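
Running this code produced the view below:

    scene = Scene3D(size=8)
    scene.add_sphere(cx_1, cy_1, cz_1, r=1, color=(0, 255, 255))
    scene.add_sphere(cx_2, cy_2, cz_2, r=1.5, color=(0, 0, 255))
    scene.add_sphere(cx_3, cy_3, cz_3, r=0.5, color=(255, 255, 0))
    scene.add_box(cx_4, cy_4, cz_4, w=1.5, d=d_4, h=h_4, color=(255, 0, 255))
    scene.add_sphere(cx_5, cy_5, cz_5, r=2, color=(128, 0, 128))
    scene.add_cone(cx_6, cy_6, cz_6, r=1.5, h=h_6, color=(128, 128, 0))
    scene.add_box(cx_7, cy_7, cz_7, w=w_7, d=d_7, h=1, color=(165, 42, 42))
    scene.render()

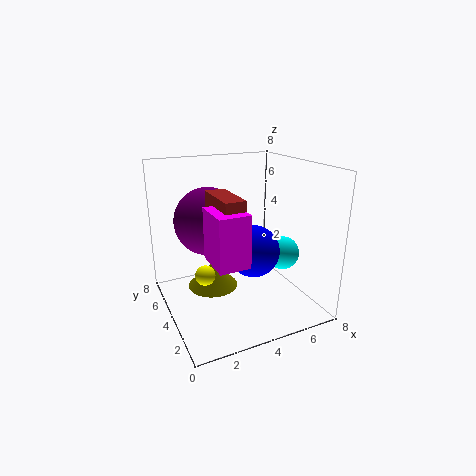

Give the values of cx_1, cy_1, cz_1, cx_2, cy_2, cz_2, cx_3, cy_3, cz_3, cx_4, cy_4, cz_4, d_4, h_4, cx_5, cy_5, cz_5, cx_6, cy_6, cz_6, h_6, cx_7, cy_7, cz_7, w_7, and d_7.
cx_1 = 7; cy_1 = 4; cz_1 = 2.5; cx_2 = 5; cy_2 = 4; cz_2 = 3; cx_3 = 1.5; cy_3 = 2.5; cz_3 = 3; cx_4 = 1.5; cy_4 = 0.5; cz_4 = 4; d_4 = 2; h_4 = 2.5; cx_5 = 3; cy_5 = 6; cz_5 = 4.5; cx_6 = 3; cy_6 = 5.5; cz_6 = 0.5; h_6 = 1.5; cx_7 = 2; cy_7 = 1; cz_7 = 6; w_7 = 1; d_7 = 2.5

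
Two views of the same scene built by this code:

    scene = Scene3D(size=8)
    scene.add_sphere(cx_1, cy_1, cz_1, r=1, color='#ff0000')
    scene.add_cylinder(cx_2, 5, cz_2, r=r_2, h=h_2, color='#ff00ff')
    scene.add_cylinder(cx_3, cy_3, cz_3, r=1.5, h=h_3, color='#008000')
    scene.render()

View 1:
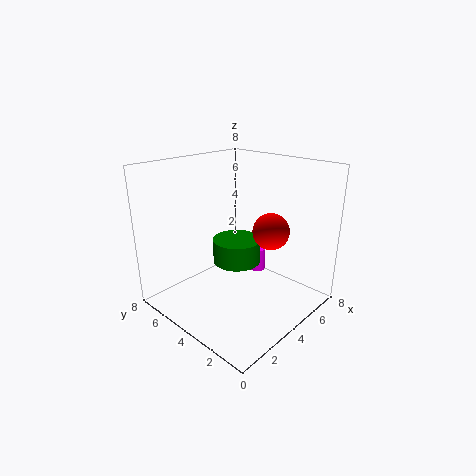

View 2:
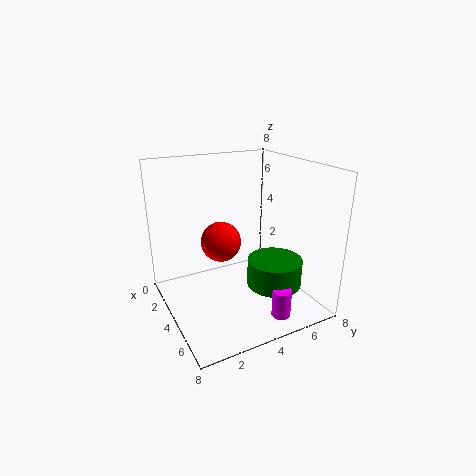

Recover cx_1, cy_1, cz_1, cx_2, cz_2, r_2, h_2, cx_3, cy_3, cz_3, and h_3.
cx_1 = 5
cy_1 = 2.5
cz_1 = 4.5
cx_2 = 7
cz_2 = 0.5
r_2 = 0.5
h_2 = 1.5
cx_3 = 5.5
cy_3 = 5.5
cz_3 = 1.5
h_3 = 1.5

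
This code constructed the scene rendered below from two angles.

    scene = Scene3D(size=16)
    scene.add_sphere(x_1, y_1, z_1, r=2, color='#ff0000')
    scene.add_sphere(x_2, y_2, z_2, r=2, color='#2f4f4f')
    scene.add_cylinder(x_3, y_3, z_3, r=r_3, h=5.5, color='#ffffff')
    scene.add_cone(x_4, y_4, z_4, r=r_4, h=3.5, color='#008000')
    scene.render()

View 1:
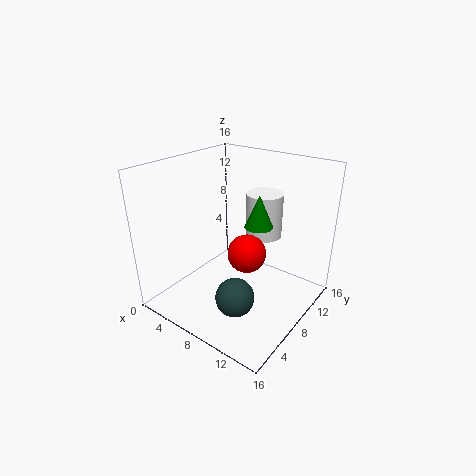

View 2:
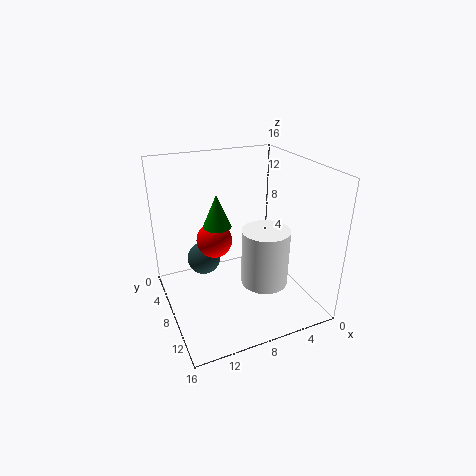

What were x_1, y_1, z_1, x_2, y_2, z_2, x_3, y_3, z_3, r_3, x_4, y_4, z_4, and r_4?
x_1 = 10.25, y_1 = 6.5, z_1 = 7.5, x_2 = 10.75, y_2 = 3.75, z_2 = 3.75, x_3 = 7.75, y_3 = 13.75, z_3 = 6, r_3 = 2.25, x_4 = 10.5, y_4 = 8.25, z_4 = 10, r_4 = 1.5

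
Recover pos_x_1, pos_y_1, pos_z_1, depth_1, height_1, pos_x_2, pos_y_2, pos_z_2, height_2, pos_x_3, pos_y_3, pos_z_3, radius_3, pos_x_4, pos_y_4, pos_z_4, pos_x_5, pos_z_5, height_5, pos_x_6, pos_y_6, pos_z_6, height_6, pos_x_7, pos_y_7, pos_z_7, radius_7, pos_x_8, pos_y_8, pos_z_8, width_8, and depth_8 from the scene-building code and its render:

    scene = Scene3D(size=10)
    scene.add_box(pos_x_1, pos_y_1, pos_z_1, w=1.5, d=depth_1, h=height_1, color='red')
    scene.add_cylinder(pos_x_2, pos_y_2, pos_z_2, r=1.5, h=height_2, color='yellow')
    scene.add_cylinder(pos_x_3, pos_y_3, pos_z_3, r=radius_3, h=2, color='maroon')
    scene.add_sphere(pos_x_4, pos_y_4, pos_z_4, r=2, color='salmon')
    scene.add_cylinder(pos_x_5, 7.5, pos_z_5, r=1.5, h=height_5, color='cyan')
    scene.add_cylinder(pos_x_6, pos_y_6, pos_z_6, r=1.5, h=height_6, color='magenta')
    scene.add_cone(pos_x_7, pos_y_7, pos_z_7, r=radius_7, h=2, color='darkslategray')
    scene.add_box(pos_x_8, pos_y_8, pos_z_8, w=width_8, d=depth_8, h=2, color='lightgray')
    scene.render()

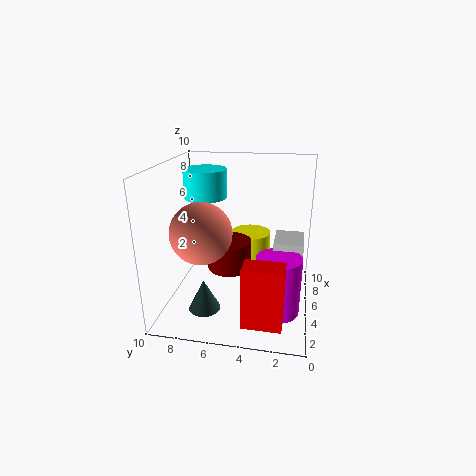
pos_x_1 = 0.5, pos_y_1 = 1.5, pos_z_1 = 1, depth_1 = 2.5, height_1 = 4, pos_x_2 = 7.5, pos_y_2 = 4.5, pos_z_2 = 2.5, height_2 = 2, pos_x_3 = 4.5, pos_y_3 = 5.5, pos_z_3 = 3, radius_3 = 1.5, pos_x_4 = 3, pos_y_4 = 7, pos_z_4 = 6, pos_x_5 = 6, pos_z_5 = 7.5, height_5 = 2, pos_x_6 = 3.5, pos_y_6 = 2, pos_z_6 = 0.5, height_6 = 4, pos_x_7 = 1.5, pos_y_7 = 6.5, pos_z_7 = 1.5, radius_7 = 1, pos_x_8 = 4.5, pos_y_8 = 0.5, pos_z_8 = 3, width_8 = 2.5, depth_8 = 2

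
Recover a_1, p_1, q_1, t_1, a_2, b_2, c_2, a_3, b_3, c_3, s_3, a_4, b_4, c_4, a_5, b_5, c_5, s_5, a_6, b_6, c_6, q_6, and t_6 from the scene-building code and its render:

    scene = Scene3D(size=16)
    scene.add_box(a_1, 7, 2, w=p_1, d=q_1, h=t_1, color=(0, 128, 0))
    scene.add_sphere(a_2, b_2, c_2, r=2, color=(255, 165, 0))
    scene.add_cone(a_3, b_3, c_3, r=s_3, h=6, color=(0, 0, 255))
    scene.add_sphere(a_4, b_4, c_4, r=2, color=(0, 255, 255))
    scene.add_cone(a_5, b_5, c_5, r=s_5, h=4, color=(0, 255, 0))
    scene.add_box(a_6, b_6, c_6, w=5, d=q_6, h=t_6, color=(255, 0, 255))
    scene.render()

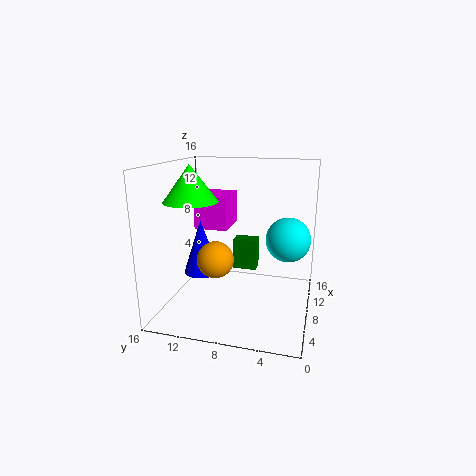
a_1 = 13
p_1 = 2
q_1 = 3
t_1 = 4
a_2 = 6
b_2 = 10
c_2 = 6
a_3 = 7
b_3 = 12
c_3 = 4
s_3 = 2
a_4 = 3
b_4 = 2
c_4 = 10
a_5 = 7
b_5 = 13
c_5 = 12
s_5 = 3
a_6 = 10
b_6 = 10
c_6 = 8
q_6 = 4
t_6 = 4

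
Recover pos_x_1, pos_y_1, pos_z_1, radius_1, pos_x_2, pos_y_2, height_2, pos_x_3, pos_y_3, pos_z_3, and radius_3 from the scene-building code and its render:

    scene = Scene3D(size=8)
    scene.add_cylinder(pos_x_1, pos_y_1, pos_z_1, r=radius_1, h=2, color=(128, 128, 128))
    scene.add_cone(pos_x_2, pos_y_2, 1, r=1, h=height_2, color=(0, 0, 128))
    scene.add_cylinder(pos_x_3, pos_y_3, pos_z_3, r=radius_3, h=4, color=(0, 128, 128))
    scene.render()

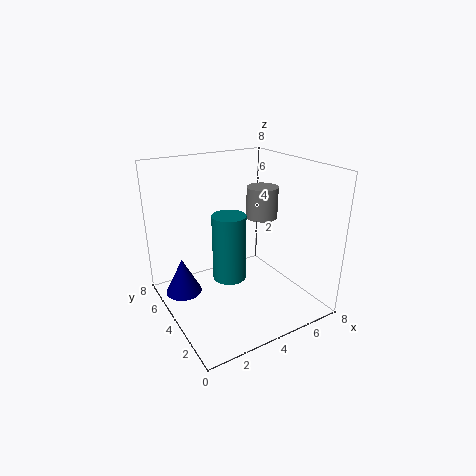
pos_x_1 = 7, pos_y_1 = 6, pos_z_1 = 4, radius_1 = 1, pos_x_2 = 1, pos_y_2 = 5, height_2 = 2, pos_x_3 = 4, pos_y_3 = 5, pos_z_3 = 1, radius_3 = 1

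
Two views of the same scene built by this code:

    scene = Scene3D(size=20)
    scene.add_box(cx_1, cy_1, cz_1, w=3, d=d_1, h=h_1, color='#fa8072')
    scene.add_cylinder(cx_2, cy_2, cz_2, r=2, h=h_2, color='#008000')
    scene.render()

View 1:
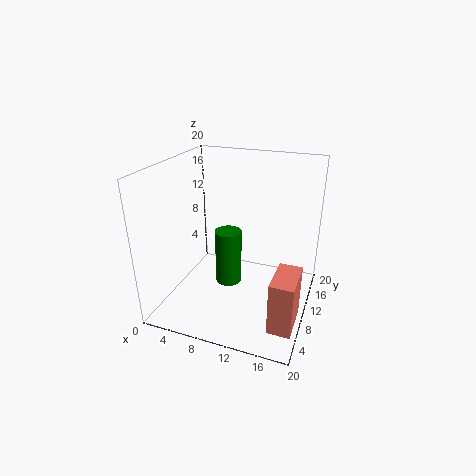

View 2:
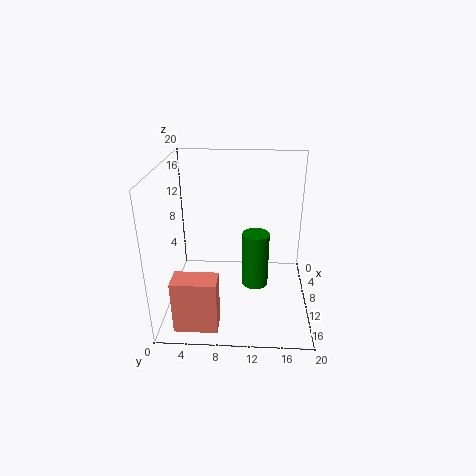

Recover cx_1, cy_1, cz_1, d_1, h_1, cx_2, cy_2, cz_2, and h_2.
cx_1 = 16.5
cy_1 = 2.5
cz_1 = 1.5
d_1 = 5.5
h_1 = 7
cx_2 = 7.5
cy_2 = 12.5
cz_2 = 1
h_2 = 8.5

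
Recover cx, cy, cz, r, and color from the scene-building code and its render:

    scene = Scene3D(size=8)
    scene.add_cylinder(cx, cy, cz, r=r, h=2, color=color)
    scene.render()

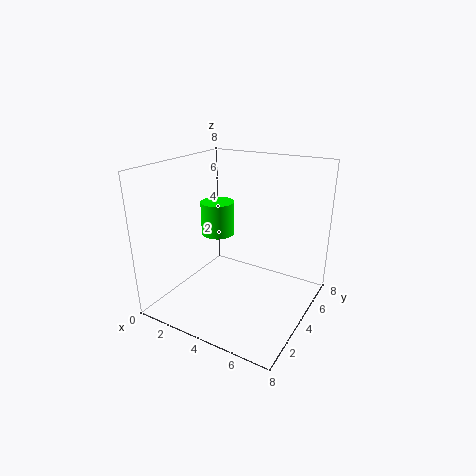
cx = 2
cy = 5
cz = 3.5
r = 1
color = 'lime'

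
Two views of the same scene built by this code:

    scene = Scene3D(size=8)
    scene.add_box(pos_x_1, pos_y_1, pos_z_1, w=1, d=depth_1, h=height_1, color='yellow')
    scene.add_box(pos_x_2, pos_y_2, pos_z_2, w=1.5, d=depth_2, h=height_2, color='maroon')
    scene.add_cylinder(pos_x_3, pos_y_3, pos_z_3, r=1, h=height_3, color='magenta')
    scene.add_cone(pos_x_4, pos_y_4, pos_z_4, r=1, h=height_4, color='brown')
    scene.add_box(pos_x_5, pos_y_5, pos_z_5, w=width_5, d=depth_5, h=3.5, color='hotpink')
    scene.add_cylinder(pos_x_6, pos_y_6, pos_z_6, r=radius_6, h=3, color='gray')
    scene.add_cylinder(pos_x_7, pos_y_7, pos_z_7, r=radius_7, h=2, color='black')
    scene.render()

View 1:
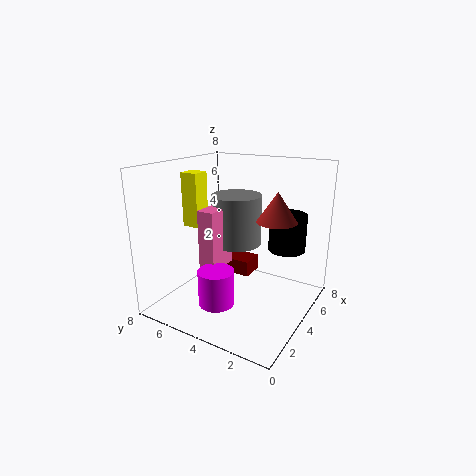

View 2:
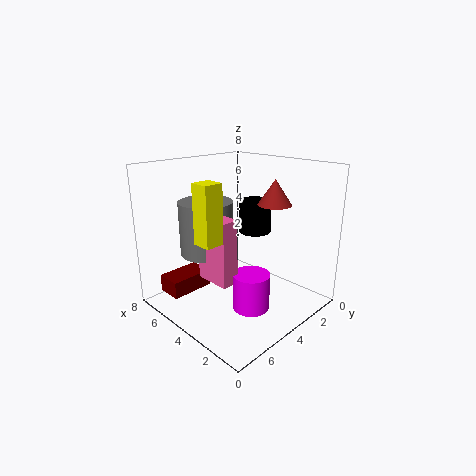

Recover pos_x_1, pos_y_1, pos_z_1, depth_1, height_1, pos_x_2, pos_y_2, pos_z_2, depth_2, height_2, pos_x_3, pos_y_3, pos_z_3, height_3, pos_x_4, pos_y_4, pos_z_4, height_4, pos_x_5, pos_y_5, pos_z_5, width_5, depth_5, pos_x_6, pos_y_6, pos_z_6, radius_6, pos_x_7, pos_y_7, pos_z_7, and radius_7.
pos_x_1 = 3
pos_y_1 = 6
pos_z_1 = 4.5
depth_1 = 1
height_1 = 3
pos_x_2 = 6
pos_y_2 = 4.5
pos_z_2 = 0.5
depth_2 = 2.5
height_2 = 1
pos_x_3 = 2.5
pos_y_3 = 4.5
pos_z_3 = 0.5
height_3 = 2
pos_x_4 = 3.5
pos_y_4 = 1.5
pos_z_4 = 5.5
height_4 = 1.5
pos_x_5 = 3
pos_y_5 = 5
pos_z_5 = 2
width_5 = 2
depth_5 = 1
pos_x_6 = 5.5
pos_y_6 = 5
pos_z_6 = 3
radius_6 = 1.5
pos_x_7 = 5
pos_y_7 = 1.5
pos_z_7 = 3.5
radius_7 = 1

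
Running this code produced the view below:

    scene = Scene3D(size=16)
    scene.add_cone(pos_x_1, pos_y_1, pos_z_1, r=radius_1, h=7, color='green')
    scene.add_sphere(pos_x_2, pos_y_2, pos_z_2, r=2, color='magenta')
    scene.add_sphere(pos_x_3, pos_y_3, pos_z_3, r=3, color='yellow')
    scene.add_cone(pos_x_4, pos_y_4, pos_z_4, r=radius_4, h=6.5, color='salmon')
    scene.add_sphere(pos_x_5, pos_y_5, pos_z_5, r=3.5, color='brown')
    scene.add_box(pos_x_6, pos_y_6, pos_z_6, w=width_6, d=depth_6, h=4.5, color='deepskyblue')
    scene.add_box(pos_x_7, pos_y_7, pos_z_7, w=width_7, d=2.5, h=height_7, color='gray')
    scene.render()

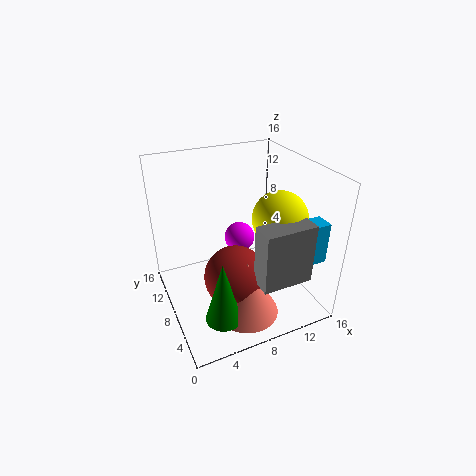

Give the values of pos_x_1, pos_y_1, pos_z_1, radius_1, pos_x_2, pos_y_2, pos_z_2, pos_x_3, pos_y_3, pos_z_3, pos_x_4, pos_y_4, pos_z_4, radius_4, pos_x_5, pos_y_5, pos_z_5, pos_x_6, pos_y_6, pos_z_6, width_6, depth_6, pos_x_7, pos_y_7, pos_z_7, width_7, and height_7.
pos_x_1 = 4.5
pos_y_1 = 4
pos_z_1 = 1
radius_1 = 2
pos_x_2 = 11
pos_y_2 = 14
pos_z_2 = 4
pos_x_3 = 12
pos_y_3 = 6
pos_z_3 = 10.5
pos_x_4 = 7.5
pos_y_4 = 4.5
pos_z_4 = 0.5
radius_4 = 3.5
pos_x_5 = 7
pos_y_5 = 6.5
pos_z_5 = 4
pos_x_6 = 12.5
pos_y_6 = 2
pos_z_6 = 6.5
width_6 = 3
depth_6 = 2
pos_x_7 = 8
pos_y_7 = 1.5
pos_z_7 = 5
width_7 = 5.5
height_7 = 6.5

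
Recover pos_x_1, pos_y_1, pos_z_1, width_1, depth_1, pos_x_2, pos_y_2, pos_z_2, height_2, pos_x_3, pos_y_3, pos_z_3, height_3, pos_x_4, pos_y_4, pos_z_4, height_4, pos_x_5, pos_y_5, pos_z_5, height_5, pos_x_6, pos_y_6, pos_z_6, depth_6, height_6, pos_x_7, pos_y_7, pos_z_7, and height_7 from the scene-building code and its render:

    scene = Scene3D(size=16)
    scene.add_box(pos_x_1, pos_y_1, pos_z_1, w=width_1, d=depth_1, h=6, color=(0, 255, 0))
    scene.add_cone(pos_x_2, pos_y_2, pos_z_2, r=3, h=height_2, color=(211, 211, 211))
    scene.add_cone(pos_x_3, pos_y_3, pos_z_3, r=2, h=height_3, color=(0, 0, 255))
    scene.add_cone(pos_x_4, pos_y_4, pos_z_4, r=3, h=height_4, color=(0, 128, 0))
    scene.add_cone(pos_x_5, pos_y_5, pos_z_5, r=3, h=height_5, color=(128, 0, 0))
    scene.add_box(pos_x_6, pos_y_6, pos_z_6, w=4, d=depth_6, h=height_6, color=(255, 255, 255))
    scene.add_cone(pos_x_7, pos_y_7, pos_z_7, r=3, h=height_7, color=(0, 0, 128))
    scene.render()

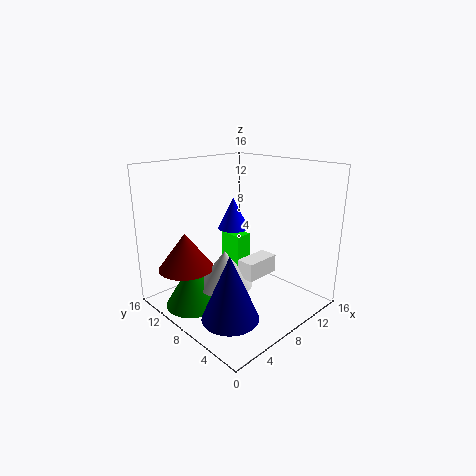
pos_x_1 = 10, pos_y_1 = 10, pos_z_1 = 1, width_1 = 2, depth_1 = 3, pos_x_2 = 6, pos_y_2 = 8, pos_z_2 = 3, height_2 = 4, pos_x_3 = 12, pos_y_3 = 13, pos_z_3 = 7, height_3 = 4, pos_x_4 = 3, pos_y_4 = 10, pos_z_4 = 1, height_4 = 5, pos_x_5 = 3, pos_y_5 = 11, pos_z_5 = 5, height_5 = 4, pos_x_6 = 7, pos_y_6 = 5, pos_z_6 = 4, depth_6 = 2, height_6 = 2, pos_x_7 = 4, pos_y_7 = 5, pos_z_7 = 1, height_7 = 7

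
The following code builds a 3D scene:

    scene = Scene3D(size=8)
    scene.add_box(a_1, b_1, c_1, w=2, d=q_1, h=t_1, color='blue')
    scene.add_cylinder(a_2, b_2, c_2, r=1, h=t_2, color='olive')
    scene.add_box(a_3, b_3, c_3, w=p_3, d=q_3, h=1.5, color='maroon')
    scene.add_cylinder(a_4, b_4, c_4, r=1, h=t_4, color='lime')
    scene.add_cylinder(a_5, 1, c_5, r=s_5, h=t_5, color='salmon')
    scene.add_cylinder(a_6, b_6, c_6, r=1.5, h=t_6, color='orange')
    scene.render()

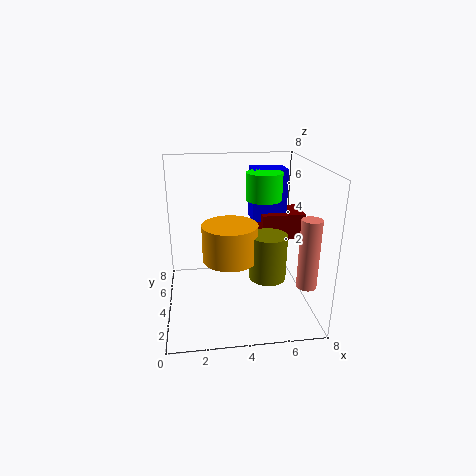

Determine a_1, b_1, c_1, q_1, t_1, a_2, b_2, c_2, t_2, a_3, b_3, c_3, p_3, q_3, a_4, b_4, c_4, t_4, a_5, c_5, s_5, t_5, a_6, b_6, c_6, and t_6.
a_1 = 5, b_1 = 5, c_1 = 4.5, q_1 = 1.5, t_1 = 3, a_2 = 5.5, b_2 = 3, c_2 = 2, t_2 = 2.5, a_3 = 5.5, b_3 = 4.5, c_3 = 3.5, p_3 = 2.5, q_3 = 2, a_4 = 5.5, b_4 = 4.5, c_4 = 6, t_4 = 1.5, a_5 = 7, c_5 = 2.5, s_5 = 0.5, t_5 = 3.5, a_6 = 3.5, b_6 = 3.5, c_6 = 3, t_6 = 2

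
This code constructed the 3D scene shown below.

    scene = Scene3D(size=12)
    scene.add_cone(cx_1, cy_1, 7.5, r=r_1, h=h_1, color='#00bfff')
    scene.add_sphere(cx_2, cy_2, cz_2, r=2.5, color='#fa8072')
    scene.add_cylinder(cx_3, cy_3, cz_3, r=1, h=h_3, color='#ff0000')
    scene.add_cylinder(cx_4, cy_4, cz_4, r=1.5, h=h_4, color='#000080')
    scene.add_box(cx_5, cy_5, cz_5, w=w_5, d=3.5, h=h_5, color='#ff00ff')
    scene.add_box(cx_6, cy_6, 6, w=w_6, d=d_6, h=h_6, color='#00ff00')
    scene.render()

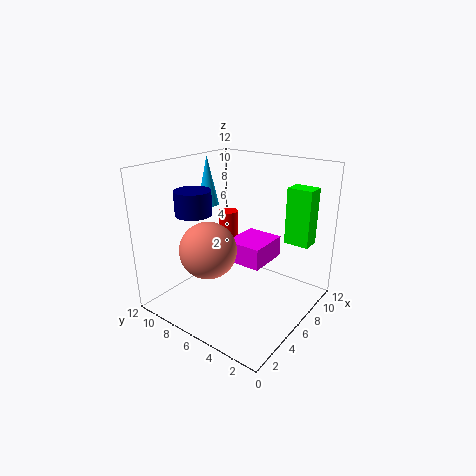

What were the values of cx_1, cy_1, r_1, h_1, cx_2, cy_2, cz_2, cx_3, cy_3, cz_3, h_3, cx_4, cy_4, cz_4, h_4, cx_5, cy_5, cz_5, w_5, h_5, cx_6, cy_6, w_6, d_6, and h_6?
cx_1 = 8; cy_1 = 11; r_1 = 1; h_1 = 4.5; cx_2 = 5; cy_2 = 8.5; cz_2 = 4.5; cx_3 = 11; cy_3 = 11; cz_3 = 3; h_3 = 3; cx_4 = 4; cy_4 = 9; cz_4 = 8; h_4 = 2; cx_5 = 7.5; cy_5 = 5; cz_5 = 2.5; w_5 = 4; h_5 = 2; cx_6 = 7.5; cy_6 = 0.5; w_6 = 1.5; d_6 = 2; h_6 = 4.5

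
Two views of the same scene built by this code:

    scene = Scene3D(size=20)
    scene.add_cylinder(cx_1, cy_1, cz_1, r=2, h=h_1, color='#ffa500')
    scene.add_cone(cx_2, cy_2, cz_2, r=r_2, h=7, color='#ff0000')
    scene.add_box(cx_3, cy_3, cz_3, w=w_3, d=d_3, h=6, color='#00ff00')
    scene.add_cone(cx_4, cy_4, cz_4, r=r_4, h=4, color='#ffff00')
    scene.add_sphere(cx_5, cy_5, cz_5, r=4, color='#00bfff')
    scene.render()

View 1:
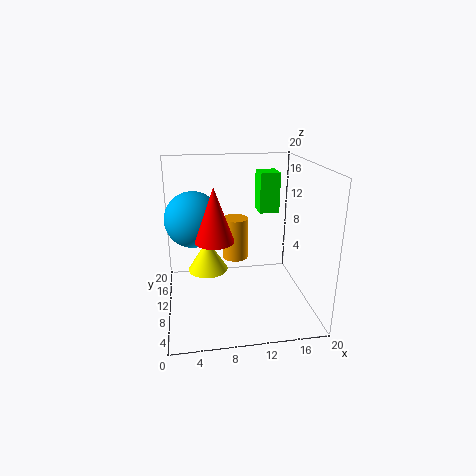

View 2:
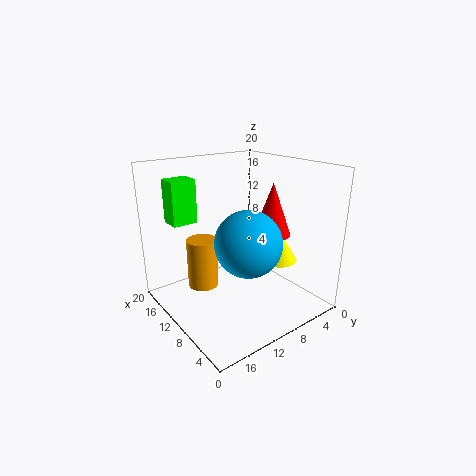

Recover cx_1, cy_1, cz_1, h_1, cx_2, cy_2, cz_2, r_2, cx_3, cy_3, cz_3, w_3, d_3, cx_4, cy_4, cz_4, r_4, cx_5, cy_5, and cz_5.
cx_1 = 10.5, cy_1 = 15.5, cz_1 = 4.5, h_1 = 6.5, cx_2 = 6.5, cy_2 = 7, cz_2 = 11, r_2 = 2.5, cx_3 = 14, cy_3 = 14, cz_3 = 12, w_3 = 3, d_3 = 3.5, cx_4 = 5.5, cy_4 = 6.5, cz_4 = 7.5, r_4 = 2.5, cx_5 = 4, cy_5 = 13, cz_5 = 12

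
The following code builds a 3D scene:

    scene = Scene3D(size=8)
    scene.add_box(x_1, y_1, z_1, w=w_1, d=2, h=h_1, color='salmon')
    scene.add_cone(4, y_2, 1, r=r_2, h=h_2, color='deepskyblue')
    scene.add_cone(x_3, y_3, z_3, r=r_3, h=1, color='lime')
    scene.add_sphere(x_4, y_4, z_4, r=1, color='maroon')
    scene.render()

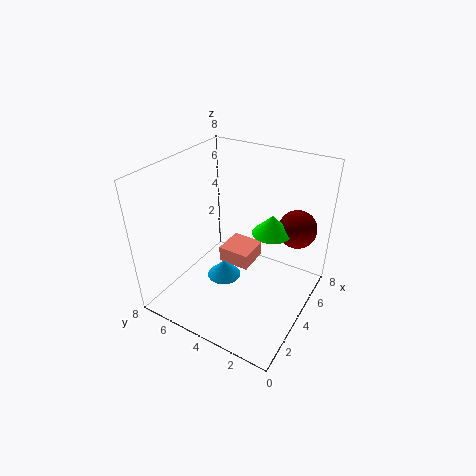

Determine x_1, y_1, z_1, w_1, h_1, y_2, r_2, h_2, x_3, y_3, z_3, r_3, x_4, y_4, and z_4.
x_1 = 5, y_1 = 4, z_1 = 1, w_1 = 2, h_1 = 1, y_2 = 5, r_2 = 1, h_2 = 1, x_3 = 4, y_3 = 2, z_3 = 5, r_3 = 1, x_4 = 5, y_4 = 1, z_4 = 5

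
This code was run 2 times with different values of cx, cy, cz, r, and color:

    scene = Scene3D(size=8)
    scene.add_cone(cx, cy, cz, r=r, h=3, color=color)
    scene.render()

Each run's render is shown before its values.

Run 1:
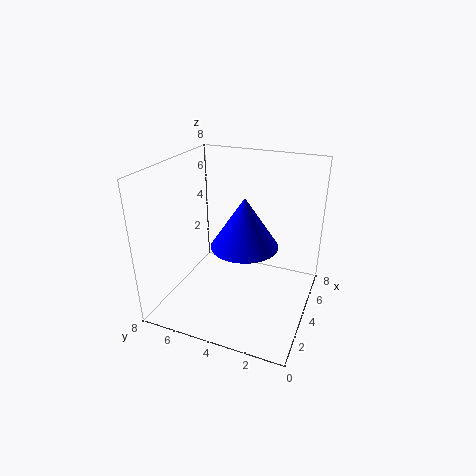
cx = 5; cy = 4; cz = 3; r = 2; color = 'blue'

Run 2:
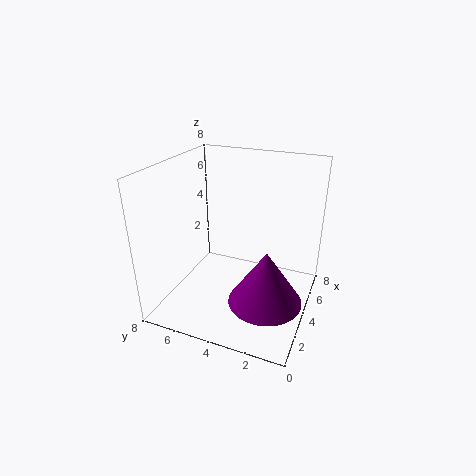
cx = 3; cy = 2; cz = 1; r = 2; color = 'purple'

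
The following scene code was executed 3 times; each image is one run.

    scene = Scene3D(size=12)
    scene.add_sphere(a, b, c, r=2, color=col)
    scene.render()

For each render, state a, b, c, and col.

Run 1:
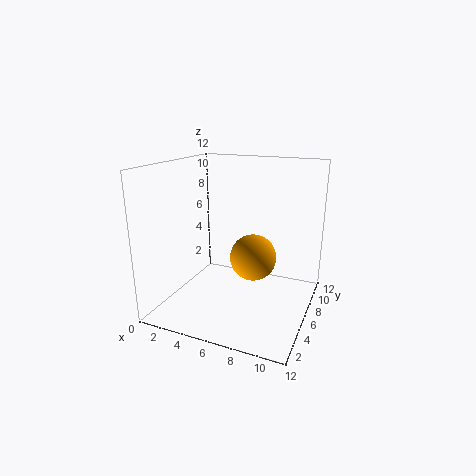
a = 7
b = 7
c = 4
col = 'orange'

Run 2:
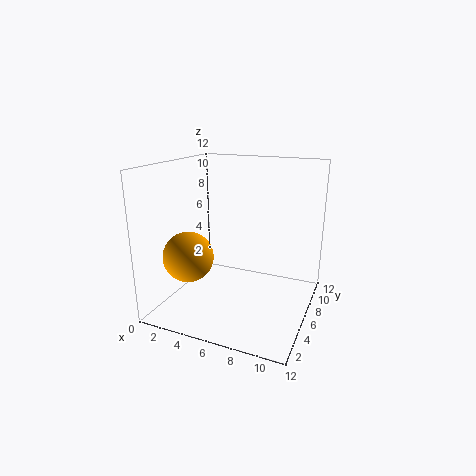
a = 3
b = 3
c = 5
col = 'orange'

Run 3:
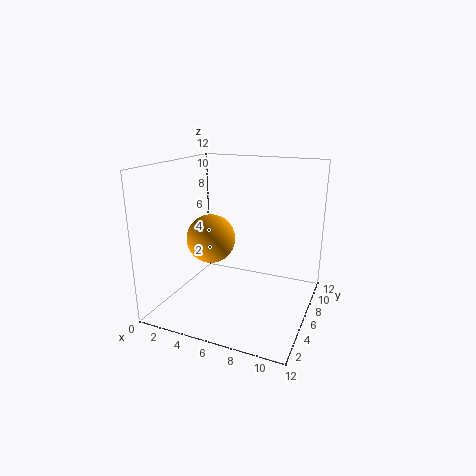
a = 4
b = 5
c = 6
col = 'orange'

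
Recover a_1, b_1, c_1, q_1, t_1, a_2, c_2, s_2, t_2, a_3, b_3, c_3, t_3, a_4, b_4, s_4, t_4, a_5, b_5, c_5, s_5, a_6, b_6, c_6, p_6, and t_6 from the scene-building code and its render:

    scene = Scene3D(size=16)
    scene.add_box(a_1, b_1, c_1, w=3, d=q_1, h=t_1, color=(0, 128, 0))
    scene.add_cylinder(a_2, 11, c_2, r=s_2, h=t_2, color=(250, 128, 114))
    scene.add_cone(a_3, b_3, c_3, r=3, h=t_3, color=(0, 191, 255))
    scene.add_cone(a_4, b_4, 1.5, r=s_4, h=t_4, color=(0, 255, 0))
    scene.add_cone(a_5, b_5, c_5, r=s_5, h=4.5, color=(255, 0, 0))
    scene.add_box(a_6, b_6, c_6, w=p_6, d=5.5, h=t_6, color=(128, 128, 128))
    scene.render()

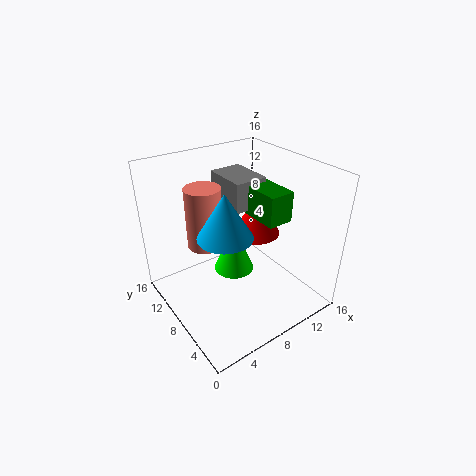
a_1 = 10.5; b_1 = 5.5; c_1 = 9.5; q_1 = 5; t_1 = 3.5; a_2 = 5.5; c_2 = 6.5; s_2 = 2; t_2 = 7; a_3 = 6; b_3 = 7.5; c_3 = 9; t_3 = 5; a_4 = 9.5; b_4 = 11; s_4 = 2.5; t_4 = 6; a_5 = 12.5; b_5 = 10.5; c_5 = 6; s_5 = 3; a_6 = 9; b_6 = 9.5; c_6 = 10; p_6 = 4; t_6 = 3.5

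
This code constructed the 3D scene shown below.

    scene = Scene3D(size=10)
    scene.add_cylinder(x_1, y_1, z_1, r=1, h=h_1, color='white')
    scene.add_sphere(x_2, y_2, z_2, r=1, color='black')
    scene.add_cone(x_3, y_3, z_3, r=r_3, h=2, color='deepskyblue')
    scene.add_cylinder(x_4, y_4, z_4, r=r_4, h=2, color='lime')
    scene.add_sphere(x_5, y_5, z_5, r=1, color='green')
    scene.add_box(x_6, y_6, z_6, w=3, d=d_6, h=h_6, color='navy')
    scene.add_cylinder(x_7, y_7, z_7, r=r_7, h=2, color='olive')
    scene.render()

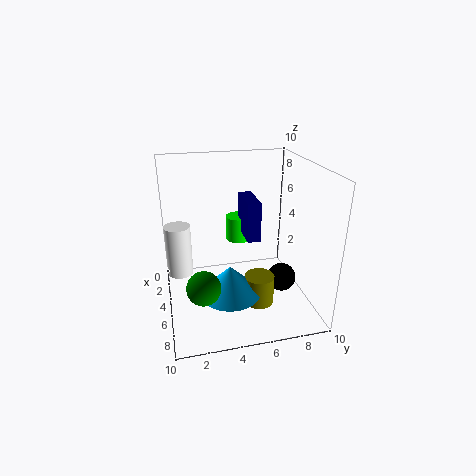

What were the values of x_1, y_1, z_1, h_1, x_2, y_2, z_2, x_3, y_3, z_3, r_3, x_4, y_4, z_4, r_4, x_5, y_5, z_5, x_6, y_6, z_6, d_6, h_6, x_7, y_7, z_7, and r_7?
x_1 = 2; y_1 = 1; z_1 = 1; h_1 = 4; x_2 = 6; y_2 = 8; z_2 = 2; x_3 = 7; y_3 = 4; z_3 = 2; r_3 = 2; x_4 = 1; y_4 = 6; z_4 = 3; r_4 = 1; x_5 = 9; y_5 = 2; z_5 = 4; x_6 = 1; y_6 = 6; z_6 = 4; d_6 = 1; h_6 = 3; x_7 = 7; y_7 = 6; z_7 = 1; r_7 = 1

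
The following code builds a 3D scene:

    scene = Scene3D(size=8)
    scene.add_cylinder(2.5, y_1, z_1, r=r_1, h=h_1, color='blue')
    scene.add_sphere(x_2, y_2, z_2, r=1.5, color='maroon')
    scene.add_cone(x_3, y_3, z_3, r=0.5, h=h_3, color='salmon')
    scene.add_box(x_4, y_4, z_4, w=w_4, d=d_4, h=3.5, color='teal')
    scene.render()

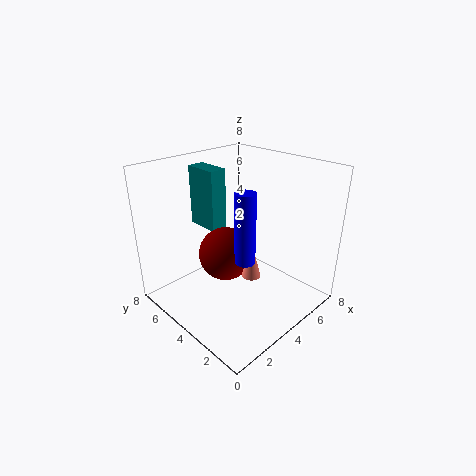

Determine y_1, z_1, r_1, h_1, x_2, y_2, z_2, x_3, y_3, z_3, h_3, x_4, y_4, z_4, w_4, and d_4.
y_1 = 2
z_1 = 4
r_1 = 0.5
h_1 = 3.5
x_2 = 3.5
y_2 = 4.5
z_2 = 3
x_3 = 3.5
y_3 = 2.5
z_3 = 2.5
h_3 = 2
x_4 = 3.5
y_4 = 5.5
z_4 = 4
w_4 = 1
d_4 = 2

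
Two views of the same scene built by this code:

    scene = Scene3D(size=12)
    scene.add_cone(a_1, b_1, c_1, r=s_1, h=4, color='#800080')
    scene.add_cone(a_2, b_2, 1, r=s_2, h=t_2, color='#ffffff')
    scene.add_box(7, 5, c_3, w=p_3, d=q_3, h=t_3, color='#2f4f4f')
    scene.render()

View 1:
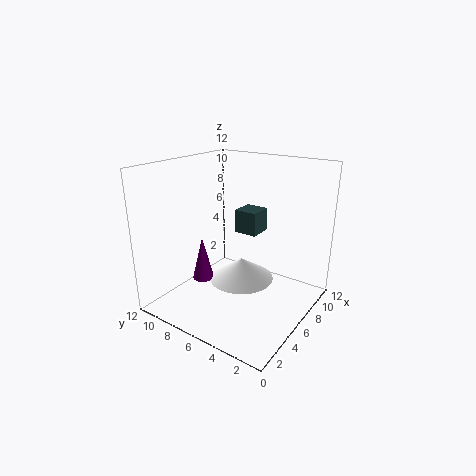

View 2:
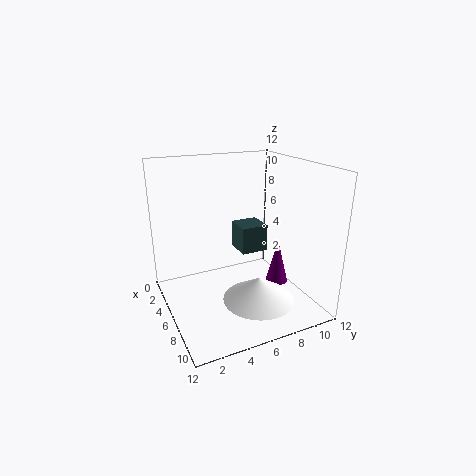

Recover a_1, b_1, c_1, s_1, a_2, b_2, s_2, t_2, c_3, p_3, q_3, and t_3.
a_1 = 6, b_1 = 10, c_1 = 1, s_1 = 1, a_2 = 8, b_2 = 7, s_2 = 3, t_2 = 2, c_3 = 6, p_3 = 2, q_3 = 2, t_3 = 2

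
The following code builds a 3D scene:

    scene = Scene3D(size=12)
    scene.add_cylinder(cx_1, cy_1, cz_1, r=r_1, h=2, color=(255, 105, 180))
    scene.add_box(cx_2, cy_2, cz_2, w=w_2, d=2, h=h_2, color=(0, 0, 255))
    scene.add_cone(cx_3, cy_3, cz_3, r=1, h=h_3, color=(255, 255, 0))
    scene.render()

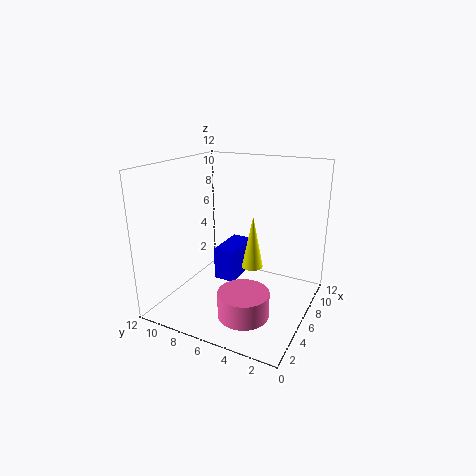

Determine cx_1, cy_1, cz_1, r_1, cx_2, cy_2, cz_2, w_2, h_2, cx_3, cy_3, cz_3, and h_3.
cx_1 = 3; cy_1 = 4; cz_1 = 1; r_1 = 2; cx_2 = 7; cy_2 = 7; cz_2 = 1; w_2 = 4; h_2 = 3; cx_3 = 9; cy_3 = 6; cz_3 = 2; h_3 = 5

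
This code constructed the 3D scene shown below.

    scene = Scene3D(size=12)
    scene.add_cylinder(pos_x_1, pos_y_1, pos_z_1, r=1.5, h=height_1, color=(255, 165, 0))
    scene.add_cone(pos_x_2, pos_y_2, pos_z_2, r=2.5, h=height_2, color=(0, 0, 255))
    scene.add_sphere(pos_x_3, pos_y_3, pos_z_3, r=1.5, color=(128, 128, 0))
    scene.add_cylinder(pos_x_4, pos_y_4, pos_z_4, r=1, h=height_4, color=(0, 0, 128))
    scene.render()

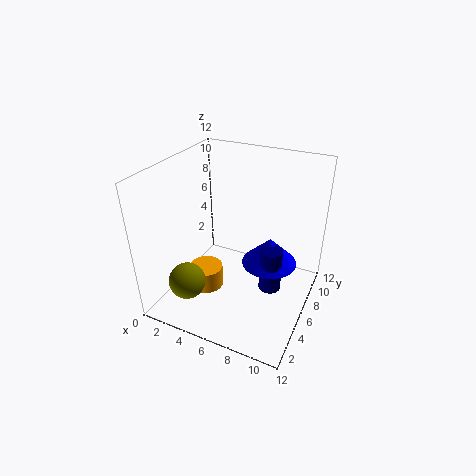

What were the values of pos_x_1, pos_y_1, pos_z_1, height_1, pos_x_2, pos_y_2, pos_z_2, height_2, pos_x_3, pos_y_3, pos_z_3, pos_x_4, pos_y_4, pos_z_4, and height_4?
pos_x_1 = 3; pos_y_1 = 5.5; pos_z_1 = 0.5; height_1 = 2; pos_x_2 = 8; pos_y_2 = 8.5; pos_z_2 = 2.5; height_2 = 2.5; pos_x_3 = 3; pos_y_3 = 2.5; pos_z_3 = 3; pos_x_4 = 8.5; pos_y_4 = 7.5; pos_z_4 = 0.5; height_4 = 4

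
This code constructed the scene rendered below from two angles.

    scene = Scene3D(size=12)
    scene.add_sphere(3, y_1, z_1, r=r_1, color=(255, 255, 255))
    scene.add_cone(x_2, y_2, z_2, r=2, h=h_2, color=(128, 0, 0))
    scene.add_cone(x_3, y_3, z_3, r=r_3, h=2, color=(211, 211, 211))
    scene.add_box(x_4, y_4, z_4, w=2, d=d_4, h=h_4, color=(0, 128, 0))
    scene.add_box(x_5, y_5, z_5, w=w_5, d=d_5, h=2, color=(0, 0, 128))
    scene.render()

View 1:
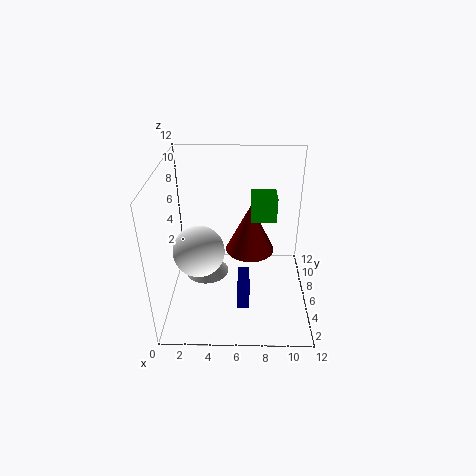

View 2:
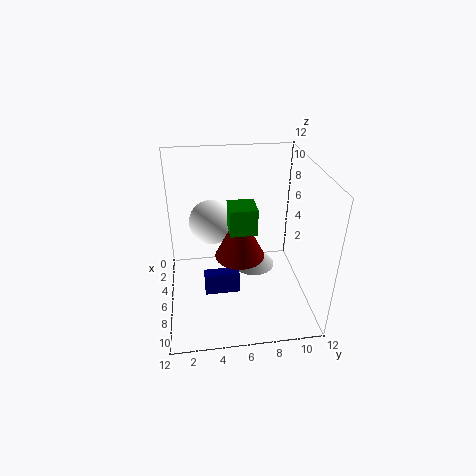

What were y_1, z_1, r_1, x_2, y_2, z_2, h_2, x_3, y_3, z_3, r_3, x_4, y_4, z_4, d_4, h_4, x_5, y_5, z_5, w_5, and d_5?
y_1 = 4
z_1 = 6
r_1 = 2
x_2 = 7
y_2 = 6
z_2 = 5
h_2 = 4
x_3 = 3
y_3 = 8
z_3 = 1
r_3 = 2
x_4 = 7
y_4 = 5
z_4 = 8
d_4 = 2
h_4 = 2
x_5 = 6
y_5 = 3
z_5 = 1
w_5 = 1
d_5 = 3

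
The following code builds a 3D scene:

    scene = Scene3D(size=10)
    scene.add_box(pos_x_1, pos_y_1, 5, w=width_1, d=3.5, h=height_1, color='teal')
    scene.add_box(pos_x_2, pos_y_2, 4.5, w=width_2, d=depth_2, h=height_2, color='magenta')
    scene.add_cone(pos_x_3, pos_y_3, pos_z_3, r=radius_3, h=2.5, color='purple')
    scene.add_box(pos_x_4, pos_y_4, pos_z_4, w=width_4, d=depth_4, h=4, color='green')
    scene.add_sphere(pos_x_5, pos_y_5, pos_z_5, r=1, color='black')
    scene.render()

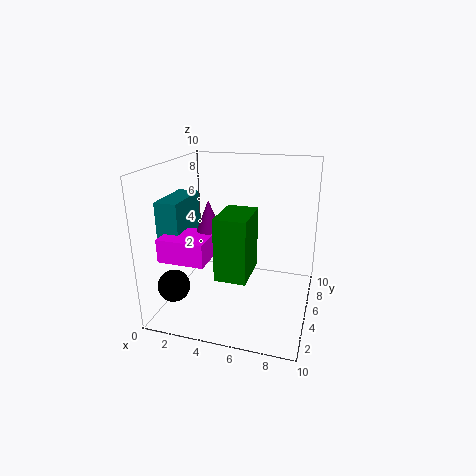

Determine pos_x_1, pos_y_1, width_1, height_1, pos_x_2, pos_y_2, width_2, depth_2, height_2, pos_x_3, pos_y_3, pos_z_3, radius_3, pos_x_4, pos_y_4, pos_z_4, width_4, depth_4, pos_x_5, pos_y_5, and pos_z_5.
pos_x_1 = 0.5; pos_y_1 = 2; width_1 = 1.5; height_1 = 3; pos_x_2 = 1; pos_y_2 = 1; width_2 = 3; depth_2 = 2.5; height_2 = 1.5; pos_x_3 = 3.5; pos_y_3 = 3.5; pos_z_3 = 5.5; radius_3 = 1; pos_x_4 = 4.5; pos_y_4 = 1.5; pos_z_4 = 3.5; width_4 = 2; depth_4 = 3; pos_x_5 = 2; pos_y_5 = 1; pos_z_5 = 3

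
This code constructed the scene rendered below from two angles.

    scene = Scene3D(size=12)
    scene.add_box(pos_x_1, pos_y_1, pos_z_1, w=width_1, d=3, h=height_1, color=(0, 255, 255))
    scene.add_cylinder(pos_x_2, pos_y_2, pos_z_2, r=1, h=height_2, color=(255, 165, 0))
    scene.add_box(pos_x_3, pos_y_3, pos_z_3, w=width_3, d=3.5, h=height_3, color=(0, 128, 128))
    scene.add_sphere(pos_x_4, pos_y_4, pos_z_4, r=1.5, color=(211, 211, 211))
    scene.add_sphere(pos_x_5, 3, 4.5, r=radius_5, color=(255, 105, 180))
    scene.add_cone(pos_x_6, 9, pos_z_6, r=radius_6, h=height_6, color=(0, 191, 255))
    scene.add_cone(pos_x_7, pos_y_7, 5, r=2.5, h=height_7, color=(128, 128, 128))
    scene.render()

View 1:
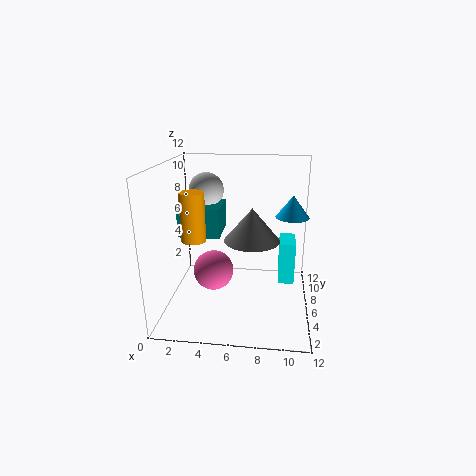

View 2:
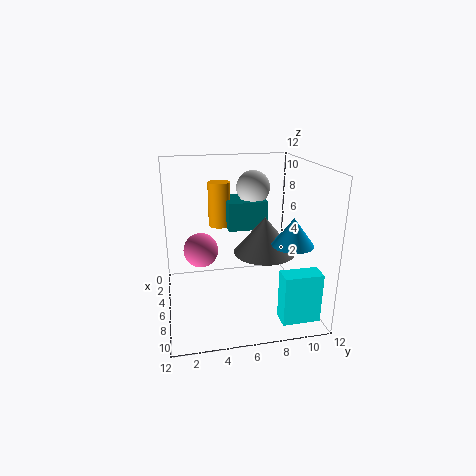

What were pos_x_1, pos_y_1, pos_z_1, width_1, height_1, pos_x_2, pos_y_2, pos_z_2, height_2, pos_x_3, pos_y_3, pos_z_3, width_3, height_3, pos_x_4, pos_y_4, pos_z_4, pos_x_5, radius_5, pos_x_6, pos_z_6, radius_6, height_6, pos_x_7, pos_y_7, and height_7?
pos_x_1 = 9.5; pos_y_1 = 8.5; pos_z_1 = 0.5; width_1 = 1.5; height_1 = 4; pos_x_2 = 2.5; pos_y_2 = 5; pos_z_2 = 6; height_2 = 4; pos_x_3 = 1; pos_y_3 = 5.5; pos_z_3 = 6; width_3 = 3.5; height_3 = 2.5; pos_x_4 = 3; pos_y_4 = 8; pos_z_4 = 9.5; pos_x_5 = 4.5; radius_5 = 1.5; pos_x_6 = 10.5; pos_z_6 = 7; radius_6 = 1.5; height_6 = 2; pos_x_7 = 7; pos_y_7 = 8; height_7 = 3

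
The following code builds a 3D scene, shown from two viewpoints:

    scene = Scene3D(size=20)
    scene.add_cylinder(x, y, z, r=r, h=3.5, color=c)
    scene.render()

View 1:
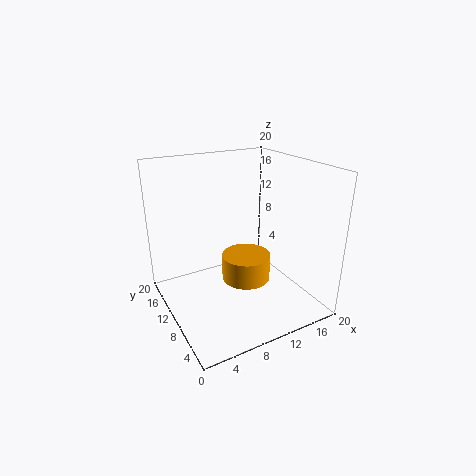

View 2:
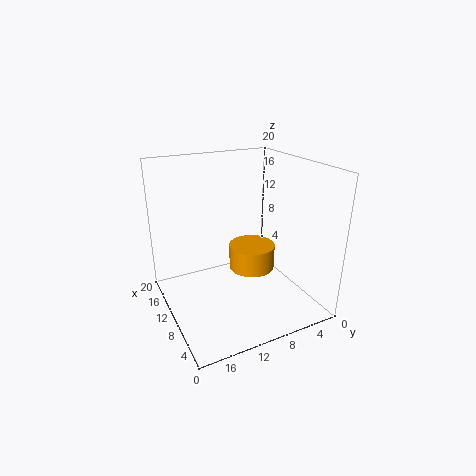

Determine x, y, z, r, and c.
x = 10, y = 7.75, z = 5, r = 3.25, c = 'orange'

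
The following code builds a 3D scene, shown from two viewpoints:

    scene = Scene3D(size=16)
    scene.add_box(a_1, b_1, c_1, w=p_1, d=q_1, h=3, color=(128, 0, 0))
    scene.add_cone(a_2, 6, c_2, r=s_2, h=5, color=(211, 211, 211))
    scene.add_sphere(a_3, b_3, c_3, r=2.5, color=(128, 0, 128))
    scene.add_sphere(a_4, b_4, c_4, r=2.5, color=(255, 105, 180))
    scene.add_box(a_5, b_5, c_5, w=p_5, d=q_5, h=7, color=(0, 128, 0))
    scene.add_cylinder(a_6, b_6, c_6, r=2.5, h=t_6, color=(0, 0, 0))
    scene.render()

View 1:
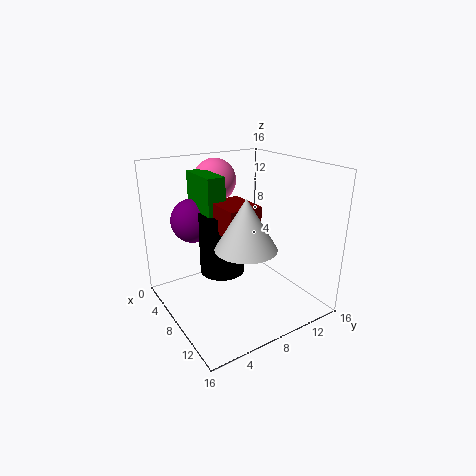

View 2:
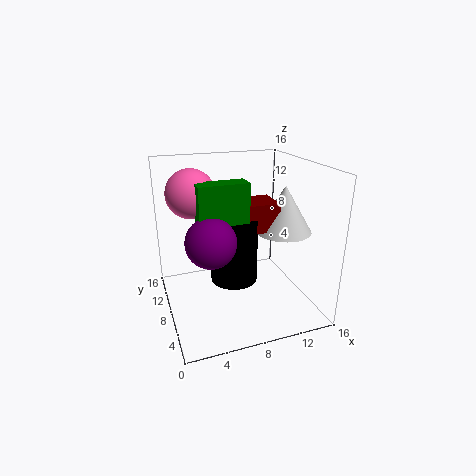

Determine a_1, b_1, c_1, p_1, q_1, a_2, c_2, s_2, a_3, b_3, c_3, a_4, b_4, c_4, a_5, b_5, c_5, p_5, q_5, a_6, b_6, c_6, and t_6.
a_1 = 7
b_1 = 5
c_1 = 9.5
p_1 = 4.5
q_1 = 3.5
a_2 = 12.5
c_2 = 9
s_2 = 3
a_3 = 4
b_3 = 4.5
c_3 = 9.5
a_4 = 3
b_4 = 8
c_4 = 13.5
a_5 = 3
b_5 = 4.5
c_5 = 8
p_5 = 5
q_5 = 2
a_6 = 7
b_6 = 6.5
c_6 = 4
t_6 = 7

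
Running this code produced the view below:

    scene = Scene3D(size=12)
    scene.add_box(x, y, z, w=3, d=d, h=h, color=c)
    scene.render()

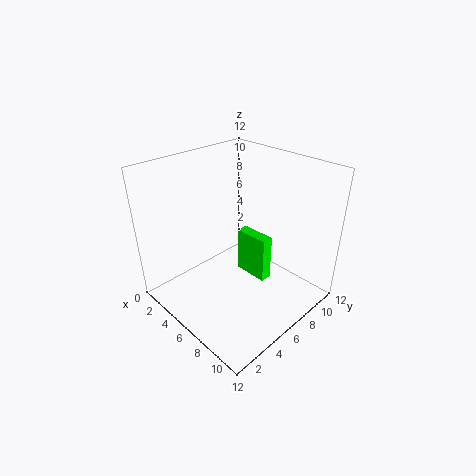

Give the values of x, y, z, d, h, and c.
x = 5, y = 7, z = 2, d = 1, h = 4, c = 'lime'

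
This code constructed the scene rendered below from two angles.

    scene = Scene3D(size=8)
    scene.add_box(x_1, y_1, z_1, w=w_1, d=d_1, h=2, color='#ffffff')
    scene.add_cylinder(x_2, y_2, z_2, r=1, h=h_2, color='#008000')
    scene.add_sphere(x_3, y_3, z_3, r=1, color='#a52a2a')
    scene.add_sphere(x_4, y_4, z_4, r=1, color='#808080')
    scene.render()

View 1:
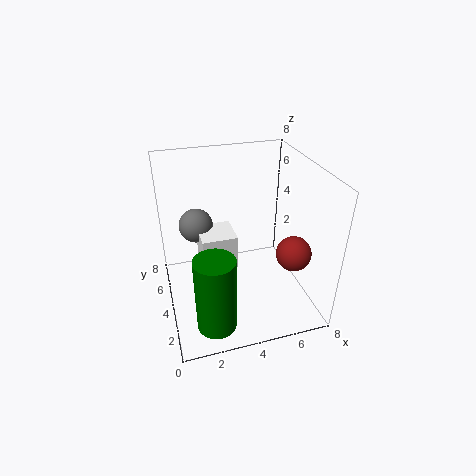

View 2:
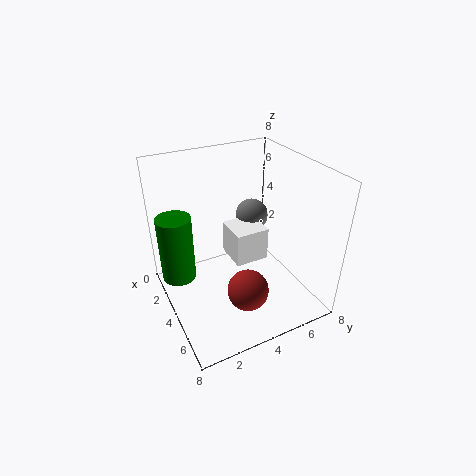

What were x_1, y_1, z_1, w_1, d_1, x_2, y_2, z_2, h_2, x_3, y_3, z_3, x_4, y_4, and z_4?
x_1 = 2
y_1 = 4
z_1 = 2
w_1 = 2
d_1 = 2
x_2 = 2
y_2 = 1
z_2 = 1
h_2 = 4
x_3 = 7
y_3 = 3
z_3 = 3
x_4 = 2
y_4 = 6
z_4 = 4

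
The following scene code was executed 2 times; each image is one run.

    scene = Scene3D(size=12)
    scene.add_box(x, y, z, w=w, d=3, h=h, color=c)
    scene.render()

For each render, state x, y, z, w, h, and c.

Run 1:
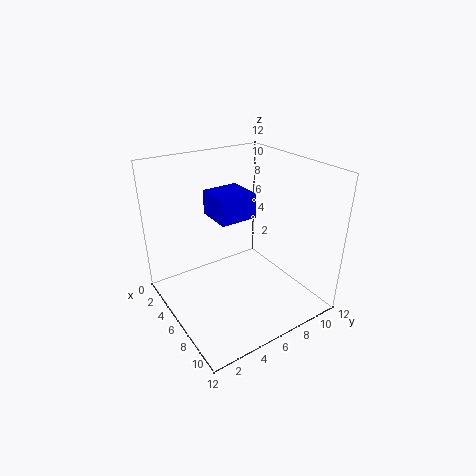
x = 4, y = 4, z = 8, w = 3, h = 2, c = 'blue'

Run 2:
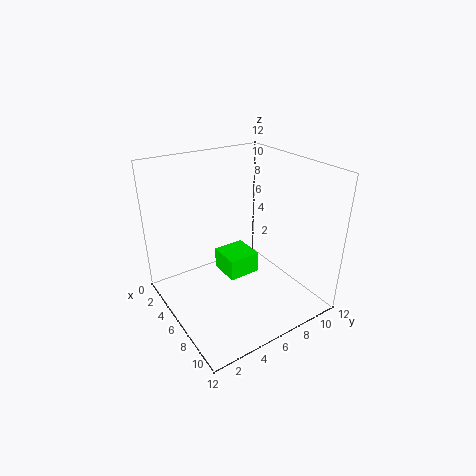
x = 2, y = 6, z = 1, w = 3, h = 2, c = 'lime'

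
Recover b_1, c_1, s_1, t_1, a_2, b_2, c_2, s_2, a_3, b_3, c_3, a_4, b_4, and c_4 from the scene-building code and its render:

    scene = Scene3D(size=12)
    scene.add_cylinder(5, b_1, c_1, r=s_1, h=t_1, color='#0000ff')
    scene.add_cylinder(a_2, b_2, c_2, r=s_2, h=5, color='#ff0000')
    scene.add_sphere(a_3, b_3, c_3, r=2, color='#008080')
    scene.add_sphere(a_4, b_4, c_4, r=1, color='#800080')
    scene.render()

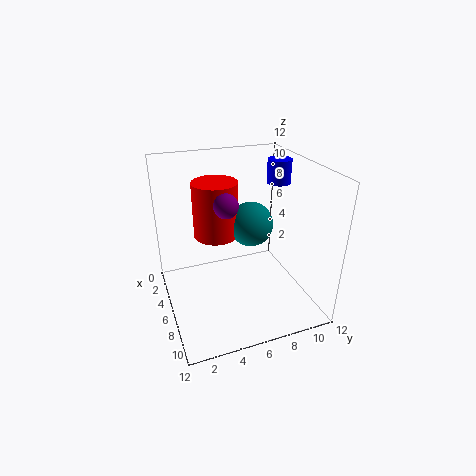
b_1 = 10
c_1 = 10
s_1 = 1
t_1 = 2
a_2 = 3
b_2 = 5
c_2 = 5
s_2 = 2
a_3 = 4
b_3 = 8
c_3 = 6
a_4 = 6
b_4 = 5
c_4 = 9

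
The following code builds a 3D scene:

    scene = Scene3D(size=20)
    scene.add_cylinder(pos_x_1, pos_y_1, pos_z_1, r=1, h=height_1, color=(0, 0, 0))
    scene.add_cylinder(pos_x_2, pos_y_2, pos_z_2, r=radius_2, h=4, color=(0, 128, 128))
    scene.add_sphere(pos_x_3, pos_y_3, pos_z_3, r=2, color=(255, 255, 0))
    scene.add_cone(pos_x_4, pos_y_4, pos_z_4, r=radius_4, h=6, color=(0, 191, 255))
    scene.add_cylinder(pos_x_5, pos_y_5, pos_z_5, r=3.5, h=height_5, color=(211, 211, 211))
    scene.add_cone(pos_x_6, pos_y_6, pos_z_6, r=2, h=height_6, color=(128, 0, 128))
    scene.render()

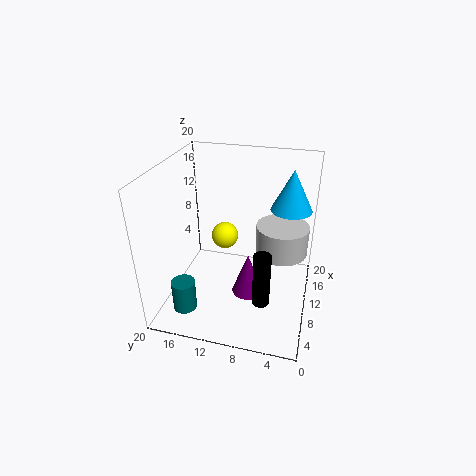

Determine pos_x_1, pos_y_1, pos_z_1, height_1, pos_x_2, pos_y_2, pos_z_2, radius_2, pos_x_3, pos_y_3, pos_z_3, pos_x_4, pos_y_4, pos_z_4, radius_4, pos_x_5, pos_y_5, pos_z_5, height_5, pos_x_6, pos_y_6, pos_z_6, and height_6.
pos_x_1 = 1.5
pos_y_1 = 5
pos_z_1 = 7
height_1 = 6.5
pos_x_2 = 2
pos_y_2 = 15
pos_z_2 = 3.5
radius_2 = 1.5
pos_x_3 = 13.5
pos_y_3 = 13
pos_z_3 = 8
pos_x_4 = 15.5
pos_y_4 = 3.5
pos_z_4 = 12.5
radius_4 = 3
pos_x_5 = 10.5
pos_y_5 = 4
pos_z_5 = 8.5
height_5 = 4
pos_x_6 = 5.5
pos_y_6 = 7.5
pos_z_6 = 5
height_6 = 5.5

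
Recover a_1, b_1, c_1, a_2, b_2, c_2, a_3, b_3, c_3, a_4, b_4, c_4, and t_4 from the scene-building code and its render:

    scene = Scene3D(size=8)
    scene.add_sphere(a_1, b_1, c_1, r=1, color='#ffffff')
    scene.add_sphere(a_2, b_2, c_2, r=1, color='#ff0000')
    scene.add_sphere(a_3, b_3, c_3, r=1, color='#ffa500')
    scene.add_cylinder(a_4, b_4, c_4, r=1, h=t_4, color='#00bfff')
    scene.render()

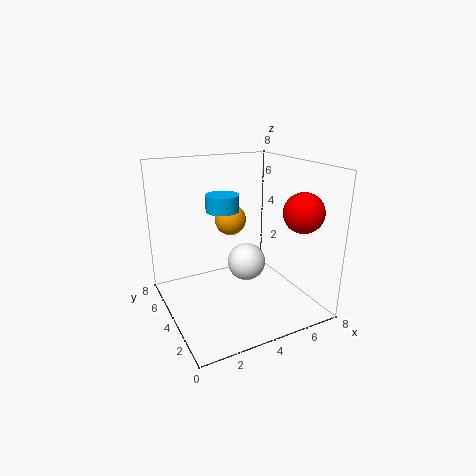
a_1 = 4, b_1 = 3, c_1 = 3, a_2 = 6, b_2 = 1, c_2 = 6, a_3 = 5, b_3 = 7, c_3 = 4, a_4 = 4, b_4 = 6, c_4 = 5, t_4 = 1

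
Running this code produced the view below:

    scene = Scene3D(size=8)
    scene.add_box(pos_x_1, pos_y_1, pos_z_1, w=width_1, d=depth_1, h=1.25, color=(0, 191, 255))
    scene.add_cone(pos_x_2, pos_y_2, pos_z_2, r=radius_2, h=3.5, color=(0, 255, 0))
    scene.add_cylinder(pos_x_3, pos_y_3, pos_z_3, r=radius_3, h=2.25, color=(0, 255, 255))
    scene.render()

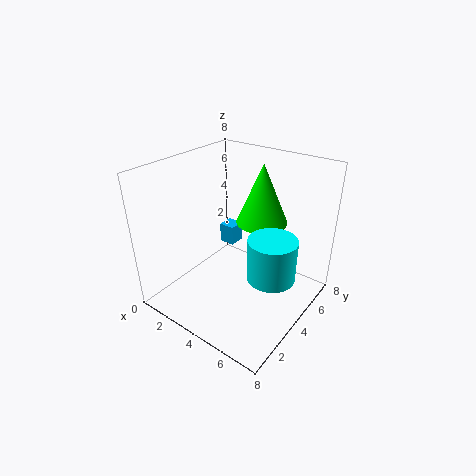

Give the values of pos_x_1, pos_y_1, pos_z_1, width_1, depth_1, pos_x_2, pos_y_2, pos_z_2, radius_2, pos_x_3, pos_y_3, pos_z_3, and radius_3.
pos_x_1 = 1.25
pos_y_1 = 5.75
pos_z_1 = 2
width_1 = 1
depth_1 = 1
pos_x_2 = 4.25
pos_y_2 = 6
pos_z_2 = 4.25
radius_2 = 1.5
pos_x_3 = 6.5
pos_y_3 = 3.5
pos_z_3 = 2.75
radius_3 = 1.25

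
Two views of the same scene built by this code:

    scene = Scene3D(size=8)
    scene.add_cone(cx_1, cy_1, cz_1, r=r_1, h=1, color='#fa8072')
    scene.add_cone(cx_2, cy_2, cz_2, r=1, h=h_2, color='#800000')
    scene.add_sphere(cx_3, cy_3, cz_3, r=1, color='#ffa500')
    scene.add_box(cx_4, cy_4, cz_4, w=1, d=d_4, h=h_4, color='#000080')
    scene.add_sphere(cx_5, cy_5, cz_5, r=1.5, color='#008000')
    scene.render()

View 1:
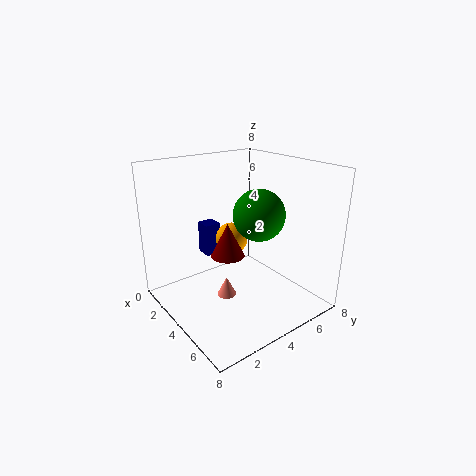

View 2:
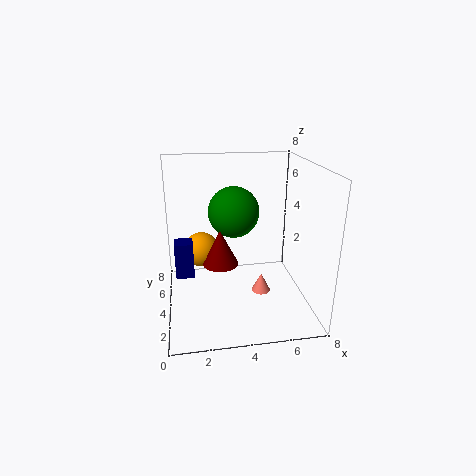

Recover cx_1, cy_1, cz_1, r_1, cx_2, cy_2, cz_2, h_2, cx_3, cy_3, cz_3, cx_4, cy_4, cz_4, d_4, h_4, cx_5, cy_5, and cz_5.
cx_1 = 5; cy_1 = 2.5; cz_1 = 1.5; r_1 = 0.5; cx_2 = 3; cy_2 = 4; cz_2 = 2.5; h_2 = 2; cx_3 = 2; cy_3 = 5; cz_3 = 3; cx_4 = 0.5; cy_4 = 3.5; cz_4 = 2; d_4 = 1; h_4 = 2; cx_5 = 4; cy_5 = 5.5; cz_5 = 5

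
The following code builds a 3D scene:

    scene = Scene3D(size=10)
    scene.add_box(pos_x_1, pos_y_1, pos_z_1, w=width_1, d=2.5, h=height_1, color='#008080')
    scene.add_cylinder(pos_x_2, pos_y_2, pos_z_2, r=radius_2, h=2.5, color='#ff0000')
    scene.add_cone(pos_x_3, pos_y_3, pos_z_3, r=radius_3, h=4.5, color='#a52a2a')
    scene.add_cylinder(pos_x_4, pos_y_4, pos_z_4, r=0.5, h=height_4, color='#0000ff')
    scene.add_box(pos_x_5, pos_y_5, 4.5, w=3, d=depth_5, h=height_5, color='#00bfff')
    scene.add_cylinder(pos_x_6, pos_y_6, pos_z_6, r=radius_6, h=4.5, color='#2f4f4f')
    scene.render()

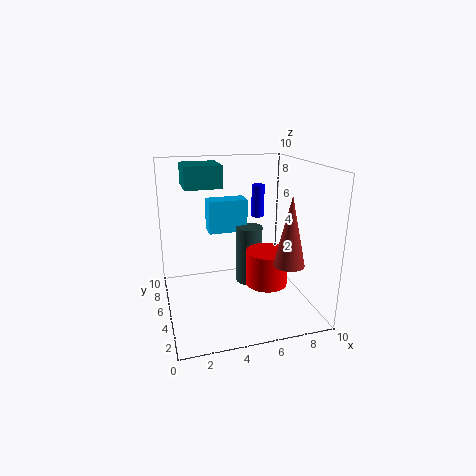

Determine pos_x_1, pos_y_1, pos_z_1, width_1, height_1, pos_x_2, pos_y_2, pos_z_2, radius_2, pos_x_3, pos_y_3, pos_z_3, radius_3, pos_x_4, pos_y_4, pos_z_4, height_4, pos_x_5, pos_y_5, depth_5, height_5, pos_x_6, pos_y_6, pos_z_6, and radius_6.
pos_x_1 = 1.5, pos_y_1 = 5, pos_z_1 = 8.5, width_1 = 2.5, height_1 = 1.5, pos_x_2 = 7, pos_y_2 = 4.5, pos_z_2 = 1.5, radius_2 = 1.5, pos_x_3 = 7.5, pos_y_3 = 2, pos_z_3 = 4, radius_3 = 1, pos_x_4 = 7.5, pos_y_4 = 8, pos_z_4 = 5.5, height_4 = 2.5, pos_x_5 = 3.5, pos_y_5 = 7.5, depth_5 = 1.5, height_5 = 2.5, pos_x_6 = 6.5, pos_y_6 = 7, pos_z_6 = 0.5, radius_6 = 1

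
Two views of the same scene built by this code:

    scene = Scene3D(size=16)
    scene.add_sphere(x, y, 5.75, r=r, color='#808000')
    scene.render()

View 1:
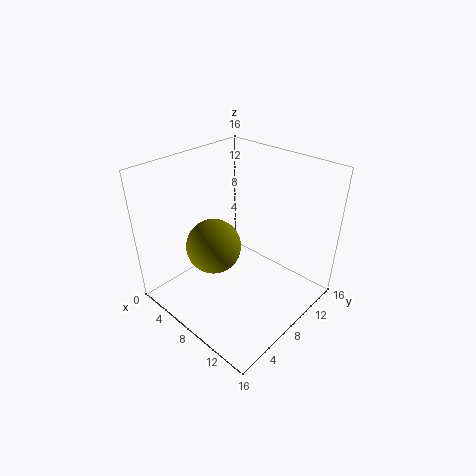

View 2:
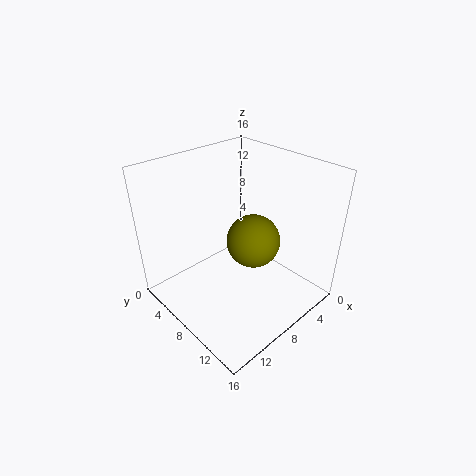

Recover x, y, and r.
x = 4.75
y = 7.25
r = 3.25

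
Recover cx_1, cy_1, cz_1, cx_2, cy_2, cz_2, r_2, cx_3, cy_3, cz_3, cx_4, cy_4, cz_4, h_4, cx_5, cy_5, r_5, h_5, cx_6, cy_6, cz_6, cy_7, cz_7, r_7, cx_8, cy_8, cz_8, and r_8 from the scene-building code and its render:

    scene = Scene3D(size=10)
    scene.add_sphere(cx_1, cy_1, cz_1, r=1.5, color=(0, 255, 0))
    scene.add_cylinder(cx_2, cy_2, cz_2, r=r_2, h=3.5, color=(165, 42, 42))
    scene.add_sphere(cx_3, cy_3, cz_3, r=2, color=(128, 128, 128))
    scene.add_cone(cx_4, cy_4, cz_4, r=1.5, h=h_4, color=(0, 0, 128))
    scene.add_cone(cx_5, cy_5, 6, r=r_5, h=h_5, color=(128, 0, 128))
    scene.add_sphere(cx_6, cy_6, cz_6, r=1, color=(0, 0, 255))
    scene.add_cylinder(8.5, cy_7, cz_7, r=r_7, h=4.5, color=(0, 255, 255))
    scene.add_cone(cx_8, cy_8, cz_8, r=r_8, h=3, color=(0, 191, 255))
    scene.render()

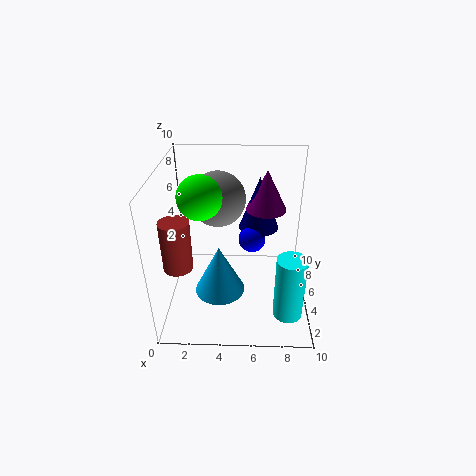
cx_1 = 2.5, cy_1 = 5, cz_1 = 8, cx_2 = 1, cy_2 = 3.5, cz_2 = 3.5, r_2 = 1, cx_3 = 3.5, cy_3 = 7, cz_3 = 7, cx_4 = 6.5, cy_4 = 7.5, cz_4 = 4.5, h_4 = 4, cx_5 = 7, cy_5 = 7.5, r_5 = 1.5, h_5 = 3, cx_6 = 6, cy_6 = 6.5, cz_6 = 4, cy_7 = 2.5, cz_7 = 0.5, r_7 = 1, cx_8 = 4, cy_8 = 1.5, cz_8 = 3.5, r_8 = 1.5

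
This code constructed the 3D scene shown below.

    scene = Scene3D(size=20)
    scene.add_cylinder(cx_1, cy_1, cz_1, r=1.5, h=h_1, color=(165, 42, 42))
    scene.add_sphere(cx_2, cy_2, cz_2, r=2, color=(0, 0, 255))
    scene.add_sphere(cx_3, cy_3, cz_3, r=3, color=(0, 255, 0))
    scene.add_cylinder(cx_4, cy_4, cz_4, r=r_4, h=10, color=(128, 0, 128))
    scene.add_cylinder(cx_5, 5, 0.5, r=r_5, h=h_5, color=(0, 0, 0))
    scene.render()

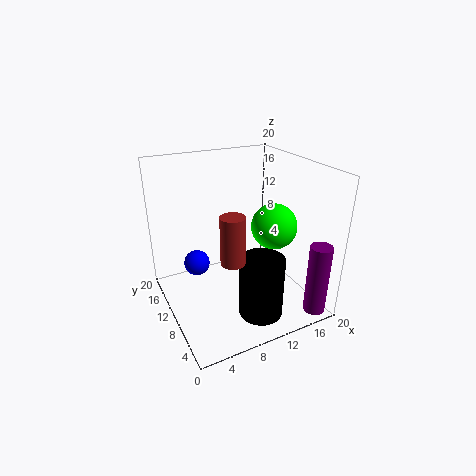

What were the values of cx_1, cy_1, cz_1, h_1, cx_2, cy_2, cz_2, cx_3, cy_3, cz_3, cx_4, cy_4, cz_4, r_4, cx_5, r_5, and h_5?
cx_1 = 6.5, cy_1 = 4.5, cz_1 = 10, h_1 = 6, cx_2 = 6, cy_2 = 16.5, cz_2 = 3.5, cx_3 = 13.5, cy_3 = 6.5, cz_3 = 12.5, cx_4 = 18, cy_4 = 2, cz_4 = 0.5, r_4 = 1.5, cx_5 = 11, r_5 = 3, h_5 = 8.5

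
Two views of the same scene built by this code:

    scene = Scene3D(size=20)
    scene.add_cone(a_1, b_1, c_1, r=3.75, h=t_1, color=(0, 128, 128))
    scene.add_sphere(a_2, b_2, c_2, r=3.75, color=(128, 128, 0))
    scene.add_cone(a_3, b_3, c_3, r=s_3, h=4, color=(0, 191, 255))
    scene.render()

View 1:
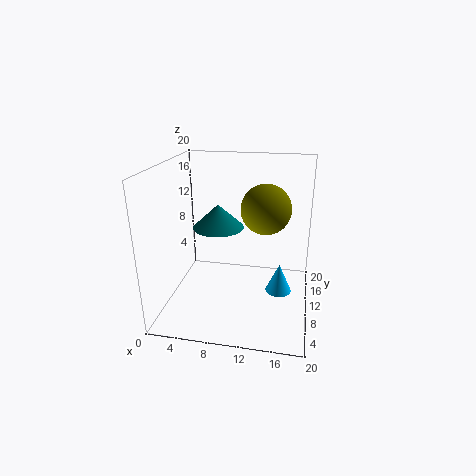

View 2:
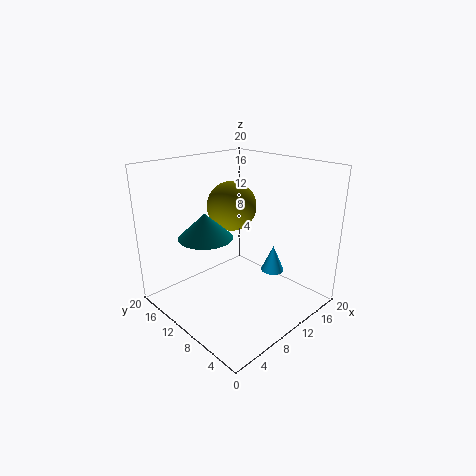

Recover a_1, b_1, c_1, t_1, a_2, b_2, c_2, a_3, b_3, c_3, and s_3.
a_1 = 6.5; b_1 = 12.75; c_1 = 10.25; t_1 = 3.5; a_2 = 13.25; b_2 = 14.75; c_2 = 12.75; a_3 = 16; b_3 = 8.5; c_3 = 3.25; s_3 = 1.75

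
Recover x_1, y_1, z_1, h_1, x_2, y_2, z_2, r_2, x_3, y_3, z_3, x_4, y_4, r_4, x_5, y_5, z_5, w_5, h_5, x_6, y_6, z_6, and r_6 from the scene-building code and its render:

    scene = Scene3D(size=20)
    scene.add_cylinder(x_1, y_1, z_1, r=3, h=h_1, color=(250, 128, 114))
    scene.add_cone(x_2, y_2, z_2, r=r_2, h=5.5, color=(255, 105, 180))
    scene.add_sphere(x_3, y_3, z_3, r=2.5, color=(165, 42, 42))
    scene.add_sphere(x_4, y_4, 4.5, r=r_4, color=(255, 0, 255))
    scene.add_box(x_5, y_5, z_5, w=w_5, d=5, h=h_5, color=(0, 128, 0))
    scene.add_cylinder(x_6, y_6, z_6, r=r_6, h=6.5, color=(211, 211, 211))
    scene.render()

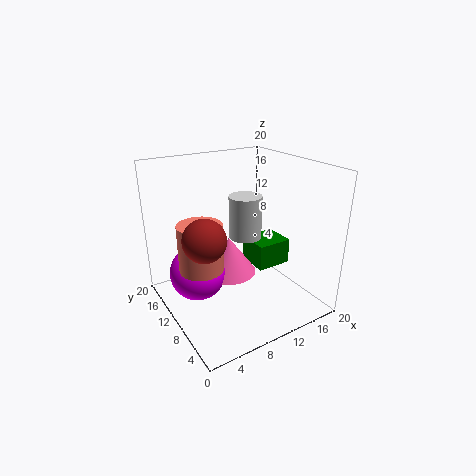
x_1 = 4.5; y_1 = 10.5; z_1 = 6.5; h_1 = 6.5; x_2 = 10; y_2 = 12.5; z_2 = 3.5; r_2 = 4; x_3 = 2.5; y_3 = 5; z_3 = 13.5; x_4 = 5; y_4 = 13; r_4 = 4; x_5 = 14.5; y_5 = 10.5; z_5 = 3; w_5 = 5.5; h_5 = 4; x_6 = 13.5; y_6 = 13.5; z_6 = 8; r_6 = 2.5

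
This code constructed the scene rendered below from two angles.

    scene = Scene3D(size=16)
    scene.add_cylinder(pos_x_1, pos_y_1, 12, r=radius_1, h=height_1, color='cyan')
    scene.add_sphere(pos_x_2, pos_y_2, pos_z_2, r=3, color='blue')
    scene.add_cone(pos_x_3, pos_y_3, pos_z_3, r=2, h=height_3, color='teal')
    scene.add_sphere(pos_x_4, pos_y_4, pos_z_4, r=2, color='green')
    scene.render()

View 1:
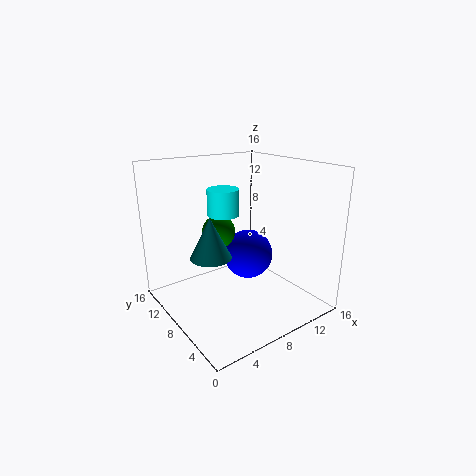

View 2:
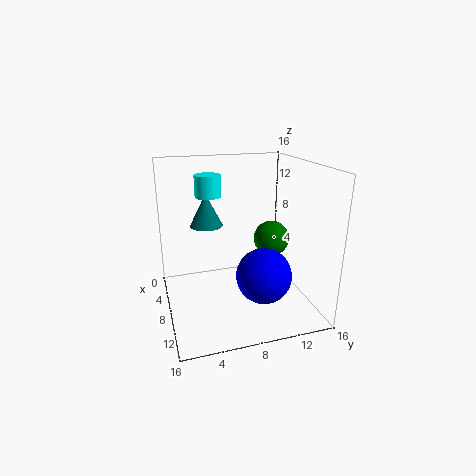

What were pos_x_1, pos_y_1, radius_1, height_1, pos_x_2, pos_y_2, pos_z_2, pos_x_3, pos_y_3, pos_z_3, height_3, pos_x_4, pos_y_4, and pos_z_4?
pos_x_1 = 4.5
pos_y_1 = 5.5
radius_1 = 1.5
height_1 = 2.5
pos_x_2 = 11
pos_y_2 = 10
pos_z_2 = 4.5
pos_x_3 = 3
pos_y_3 = 5.5
pos_z_3 = 8
height_3 = 4
pos_x_4 = 8
pos_y_4 = 12
pos_z_4 = 7.5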